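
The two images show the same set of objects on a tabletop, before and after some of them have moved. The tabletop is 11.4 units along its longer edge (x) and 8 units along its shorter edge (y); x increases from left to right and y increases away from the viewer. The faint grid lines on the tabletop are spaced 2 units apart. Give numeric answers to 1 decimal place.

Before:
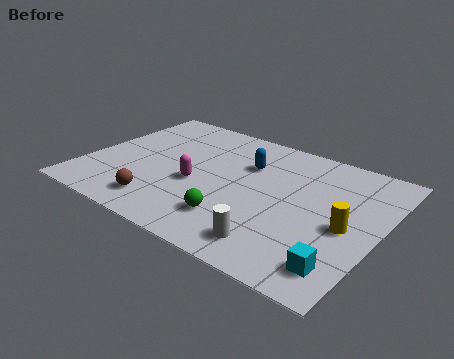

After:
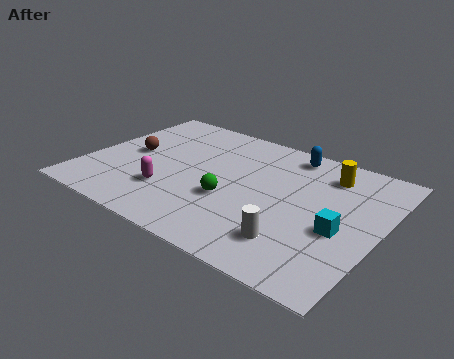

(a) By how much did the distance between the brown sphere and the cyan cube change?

+1.4

Before: roughly 7.0 units apart; after: 8.4. That's 1.4 units further apart.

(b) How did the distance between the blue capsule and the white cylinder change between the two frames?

+0.7

They were about 4.6 units apart before and 5.3 after — 0.7 units further apart.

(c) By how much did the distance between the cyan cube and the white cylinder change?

-0.4

Before: roughly 2.5 units apart; after: 2.1. That's 0.4 units closer together.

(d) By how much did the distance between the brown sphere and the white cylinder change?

+2.8

Before: roughly 4.5 units apart; after: 7.3. That's 2.8 units further apart.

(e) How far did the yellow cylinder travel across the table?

3.0

The yellow cylinder moved from about (10.2, 3.6) to (9.0, 6.4), a distance of √(1.2² + 2.8²) ≈ 3.0.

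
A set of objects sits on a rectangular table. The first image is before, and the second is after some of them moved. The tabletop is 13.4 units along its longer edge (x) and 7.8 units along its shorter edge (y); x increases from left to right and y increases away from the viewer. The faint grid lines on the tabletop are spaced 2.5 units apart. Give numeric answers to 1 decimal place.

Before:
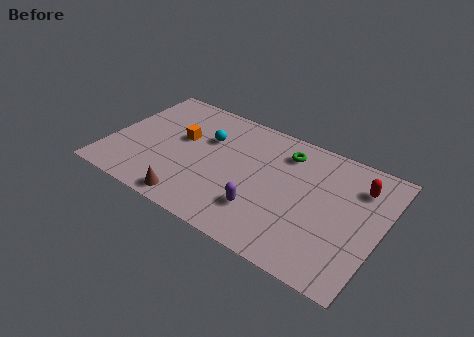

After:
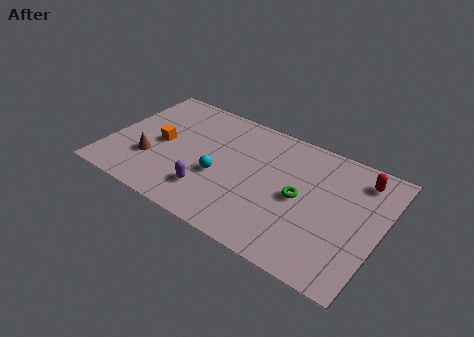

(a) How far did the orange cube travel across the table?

1.2

From (3.4, 4.6) to (2.5, 3.8), the orange cube covered √(0.9² + 0.8²) ≈ 1.2 units.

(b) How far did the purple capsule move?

2.6

From (7.9, 2.1) to (5.3, 1.9), the purple capsule covered √(2.6² + 0.2²) ≈ 2.6 units.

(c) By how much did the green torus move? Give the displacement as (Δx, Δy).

(1.1, -2.4)

The green torus was at about (8.4, 6.2) and moved to about (9.5, 3.8).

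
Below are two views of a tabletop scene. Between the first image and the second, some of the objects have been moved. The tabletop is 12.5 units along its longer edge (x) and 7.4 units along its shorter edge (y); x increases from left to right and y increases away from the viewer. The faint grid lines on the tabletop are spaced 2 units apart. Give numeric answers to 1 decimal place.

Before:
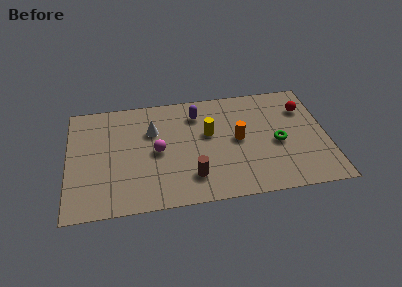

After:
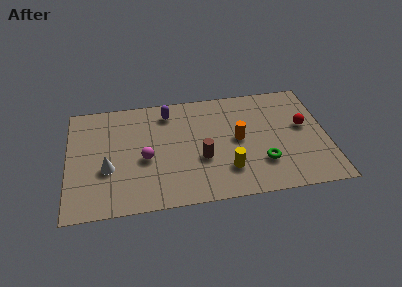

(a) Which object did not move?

the orange cylinder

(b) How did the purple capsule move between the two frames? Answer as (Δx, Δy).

(-1.4, 0.3)

The purple capsule was at about (6.3, 5.8) and moved to about (4.9, 6.1).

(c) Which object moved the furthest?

the white cone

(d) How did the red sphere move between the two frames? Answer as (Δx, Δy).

(-0.1, -1.2)

The red sphere was at about (11.5, 5.4) and moved to about (11.4, 4.2).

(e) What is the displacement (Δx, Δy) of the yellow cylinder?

(0.8, -2.5)

The yellow cylinder was at about (6.8, 4.4) and moved to about (7.6, 1.9).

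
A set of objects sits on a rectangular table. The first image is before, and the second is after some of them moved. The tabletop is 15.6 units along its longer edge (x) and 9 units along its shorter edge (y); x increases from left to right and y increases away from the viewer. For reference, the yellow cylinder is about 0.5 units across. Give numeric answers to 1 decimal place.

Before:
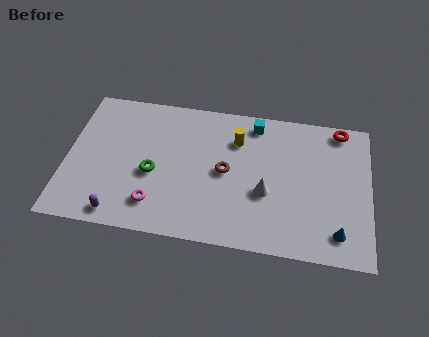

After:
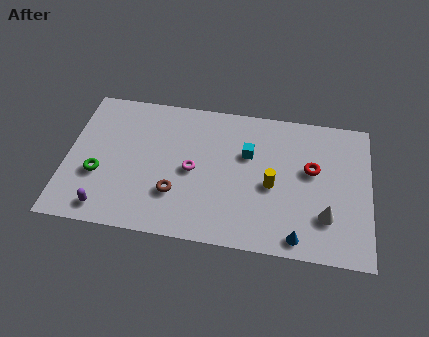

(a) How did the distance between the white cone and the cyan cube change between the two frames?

+0.9

They were about 4.4 units apart before and 5.3 after — 0.9 units further apart.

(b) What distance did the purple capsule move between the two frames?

0.7

From (2.9, 1.0) to (2.2, 1.2), the purple capsule covered √(0.7² + 0.2²) ≈ 0.7 units.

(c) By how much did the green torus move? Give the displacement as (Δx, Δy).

(-2.8, -0.5)

The green torus started near (4.5, 3.8) and ended near (1.7, 3.3).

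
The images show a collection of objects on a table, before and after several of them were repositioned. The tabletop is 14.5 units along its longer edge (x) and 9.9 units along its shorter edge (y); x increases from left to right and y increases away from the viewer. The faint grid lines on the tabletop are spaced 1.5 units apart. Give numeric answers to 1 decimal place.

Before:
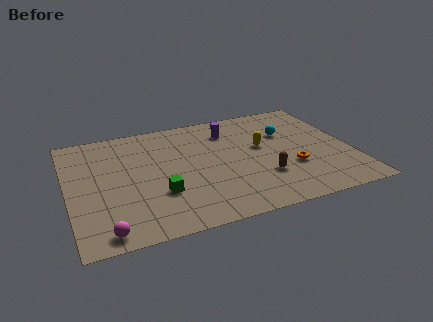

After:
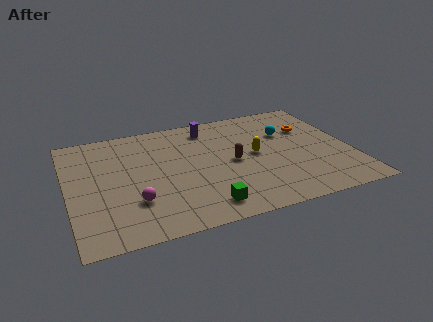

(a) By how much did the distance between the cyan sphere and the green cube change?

-0.7

They were about 7.7 units apart before and 7.0 after — 0.7 units closer together.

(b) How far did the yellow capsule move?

0.7

From (10.0, 5.7) to (9.6, 5.1), the yellow capsule covered √(0.4² + 0.6²) ≈ 0.7 units.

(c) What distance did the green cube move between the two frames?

2.7

The green cube was near (4.5, 3.2) before and (6.6, 1.5) after, so it travelled √(2.1² + 1.7²) ≈ 2.7 units.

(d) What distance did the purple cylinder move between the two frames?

1.2

From (8.5, 7.7) to (7.5, 8.3), the purple cylinder covered √(1.0² + 0.6²) ≈ 1.2 units.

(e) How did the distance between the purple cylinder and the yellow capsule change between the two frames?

+1.3

Before: roughly 2.5 units apart; after: 3.8. That's 1.3 units further apart.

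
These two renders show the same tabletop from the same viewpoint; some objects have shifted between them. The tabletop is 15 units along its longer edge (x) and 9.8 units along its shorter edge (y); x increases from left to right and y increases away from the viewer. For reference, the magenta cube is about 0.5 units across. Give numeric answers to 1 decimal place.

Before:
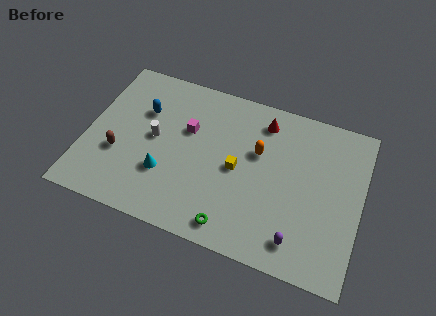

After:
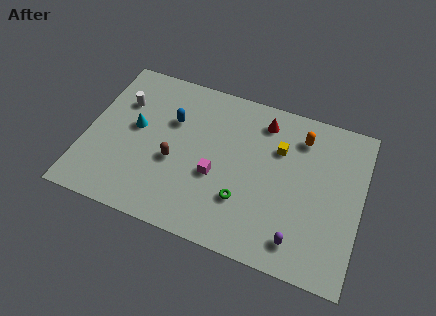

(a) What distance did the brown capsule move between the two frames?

3.0

The brown capsule moved from about (1.9, 3.5) to (4.9, 4.0), a distance of √(3.0² + 0.5²) ≈ 3.0.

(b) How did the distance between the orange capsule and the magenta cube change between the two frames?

+1.9

The distance was about 3.9 in the first image and 5.8 in the second, so they moved 1.9 units further apart.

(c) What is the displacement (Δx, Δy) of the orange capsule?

(2.2, 1.7)

The orange capsule started near (9.3, 6.1) and ended near (11.5, 7.8).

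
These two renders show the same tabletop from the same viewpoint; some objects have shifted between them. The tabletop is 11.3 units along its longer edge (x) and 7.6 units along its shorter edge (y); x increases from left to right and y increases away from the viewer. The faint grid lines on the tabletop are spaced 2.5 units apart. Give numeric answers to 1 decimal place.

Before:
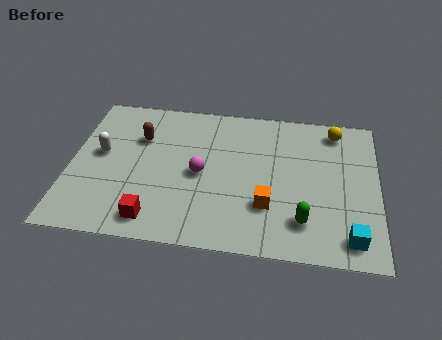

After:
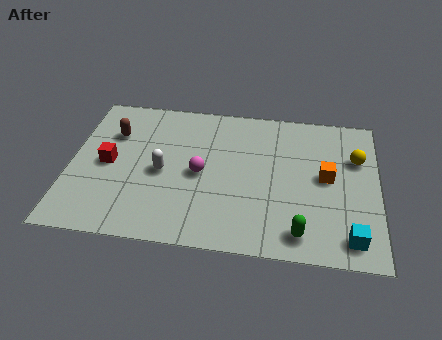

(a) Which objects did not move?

the cyan cube and the magenta sphere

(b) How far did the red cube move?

3.2

The red cube was near (3.2, 1.1) before and (1.4, 3.7) after, so it travelled √(1.8² + 2.6²) ≈ 3.2 units.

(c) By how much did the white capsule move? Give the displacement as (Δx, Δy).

(2.3, -0.7)

The white capsule started near (1.1, 4.2) and ended near (3.4, 3.5).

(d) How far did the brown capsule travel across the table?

1.0

The brown capsule moved from about (2.5, 5.2) to (1.5, 5.3), a distance of √(1.0² + 0.1²) ≈ 1.0.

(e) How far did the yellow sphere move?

1.6

The yellow sphere was near (9.7, 6.5) before and (10.5, 5.1) after, so it travelled √(0.8² + 1.4²) ≈ 1.6 units.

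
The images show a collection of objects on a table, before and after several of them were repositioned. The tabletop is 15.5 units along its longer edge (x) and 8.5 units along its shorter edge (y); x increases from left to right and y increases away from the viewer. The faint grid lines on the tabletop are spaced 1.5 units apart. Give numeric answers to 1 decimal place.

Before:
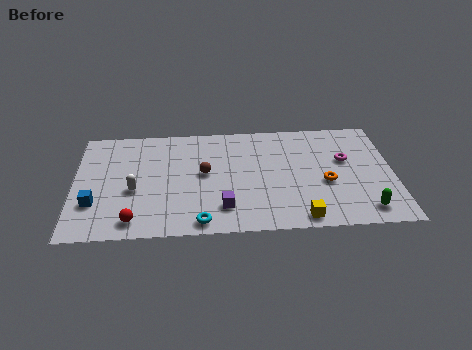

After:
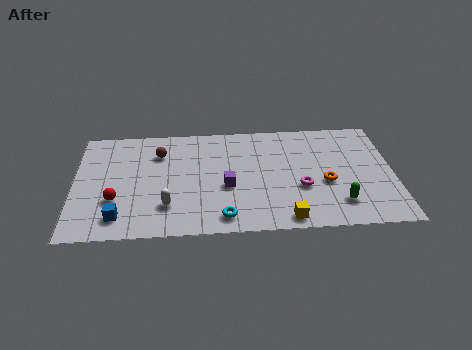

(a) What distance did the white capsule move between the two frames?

2.1

The white capsule was near (2.9, 3.5) before and (4.5, 2.2) after, so it travelled √(1.6² + 1.3²) ≈ 2.1 units.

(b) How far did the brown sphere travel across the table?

2.8

The brown sphere was near (6.3, 4.6) before and (4.1, 6.3) after, so it travelled √(2.2² + 1.7²) ≈ 2.8 units.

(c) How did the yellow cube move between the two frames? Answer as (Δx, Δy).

(-0.7, 0.0)

From the two frames, the yellow cube sits at roughly (10.9, 0.9) before and (10.2, 0.9) after.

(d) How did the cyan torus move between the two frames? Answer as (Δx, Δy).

(1.1, 0.3)

The cyan torus was at about (6.1, 0.9) and moved to about (7.2, 1.2).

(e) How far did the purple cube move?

1.6

The purple cube was near (7.2, 1.9) before and (7.4, 3.5) after, so it travelled √(0.2² + 1.6²) ≈ 1.6 units.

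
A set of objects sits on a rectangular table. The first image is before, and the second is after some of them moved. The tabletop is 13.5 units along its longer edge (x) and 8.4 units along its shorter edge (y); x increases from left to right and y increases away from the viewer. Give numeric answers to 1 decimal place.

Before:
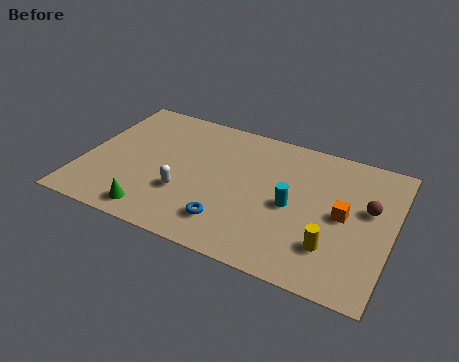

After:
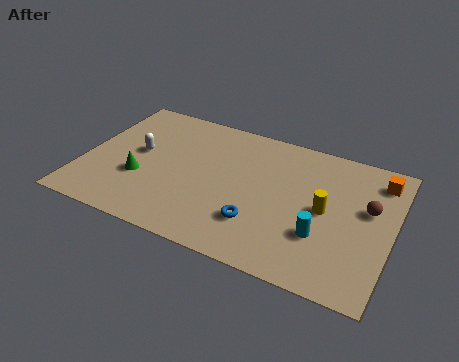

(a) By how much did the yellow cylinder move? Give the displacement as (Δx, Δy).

(-0.5, 2.0)

From the two frames, the yellow cylinder sits at roughly (11.1, 2.2) before and (10.6, 4.2) after.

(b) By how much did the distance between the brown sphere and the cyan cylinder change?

-0.5

Before: roughly 3.4 units apart; after: 2.9. That's 0.5 units closer together.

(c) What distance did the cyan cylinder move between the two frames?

1.8

From (9.2, 3.9) to (10.6, 2.7), the cyan cylinder covered √(1.4² + 1.2²) ≈ 1.8 units.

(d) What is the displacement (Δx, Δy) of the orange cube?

(1.3, 2.7)

The orange cube started near (11.4, 4.2) and ended near (12.7, 6.9).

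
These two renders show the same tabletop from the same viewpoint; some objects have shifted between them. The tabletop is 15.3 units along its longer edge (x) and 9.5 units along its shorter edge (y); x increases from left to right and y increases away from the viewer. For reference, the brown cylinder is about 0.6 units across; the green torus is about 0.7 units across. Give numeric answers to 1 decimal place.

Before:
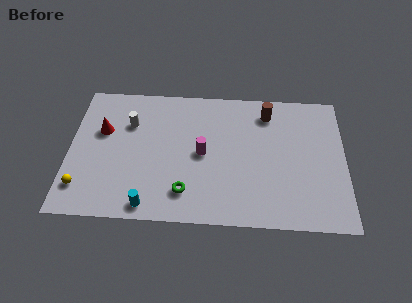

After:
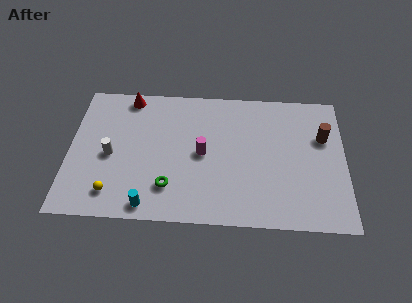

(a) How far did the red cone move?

2.9

The red cone was near (1.8, 6.0) before and (3.2, 8.5) after, so it travelled √(1.4² + 2.5²) ≈ 2.9 units.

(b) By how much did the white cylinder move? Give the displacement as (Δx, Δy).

(-1.0, -2.3)

The white cylinder was at about (3.3, 6.6) and moved to about (2.3, 4.3).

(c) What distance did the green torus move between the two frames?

0.9

The green torus moved from about (6.5, 2.0) to (5.6, 2.3), a distance of √(0.9² + 0.3²) ≈ 0.9.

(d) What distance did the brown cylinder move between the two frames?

3.5

From (11.0, 7.8) to (14.1, 6.2), the brown cylinder covered √(3.1² + 1.6²) ≈ 3.5 units.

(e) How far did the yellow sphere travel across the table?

1.7

The yellow sphere moved from about (0.8, 2.0) to (2.5, 1.7), a distance of √(1.7² + 0.3²) ≈ 1.7.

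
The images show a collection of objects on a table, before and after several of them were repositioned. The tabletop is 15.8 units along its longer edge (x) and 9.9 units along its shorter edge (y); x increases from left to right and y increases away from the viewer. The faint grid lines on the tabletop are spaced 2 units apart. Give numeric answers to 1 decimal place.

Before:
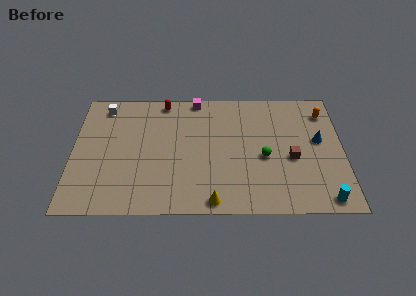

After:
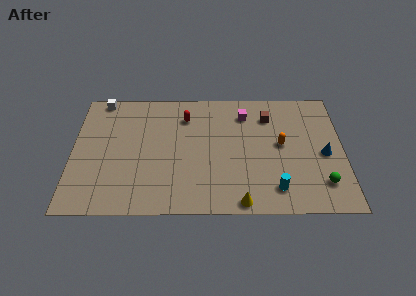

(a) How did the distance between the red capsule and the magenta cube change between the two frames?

+1.6

The distance was about 1.9 in the first image and 3.5 in the second, so they moved 1.6 units further apart.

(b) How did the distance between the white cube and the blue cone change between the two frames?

+1.0

They were about 12.9 units apart before and 13.9 after — 1.0 units further apart.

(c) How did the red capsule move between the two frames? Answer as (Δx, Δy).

(1.3, -1.3)

The red capsule started near (5.3, 8.9) and ended near (6.6, 7.6).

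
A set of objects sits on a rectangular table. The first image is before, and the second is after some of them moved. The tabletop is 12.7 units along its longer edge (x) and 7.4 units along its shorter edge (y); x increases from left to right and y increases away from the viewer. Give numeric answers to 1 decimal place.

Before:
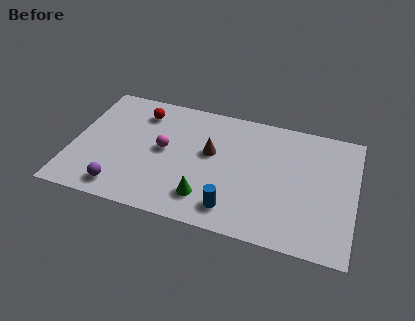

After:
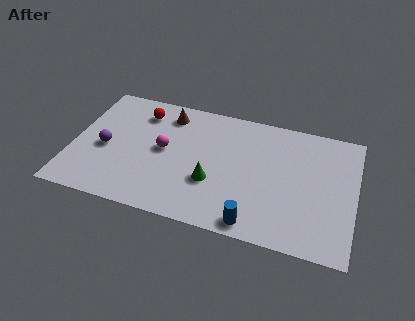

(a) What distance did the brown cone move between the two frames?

2.8

From (6.2, 4.3) to (4.1, 6.1), the brown cone covered √(2.1² + 1.8²) ≈ 2.8 units.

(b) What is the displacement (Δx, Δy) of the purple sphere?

(-0.9, 2.2)

The purple sphere was at about (2.4, 1.1) and moved to about (1.5, 3.3).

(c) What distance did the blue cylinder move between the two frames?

1.1

From (7.4, 1.3) to (8.4, 0.8), the blue cylinder covered √(1.0² + 0.5²) ≈ 1.1 units.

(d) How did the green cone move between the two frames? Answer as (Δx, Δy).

(0.2, 1.0)

The green cone was at about (6.2, 1.6) and moved to about (6.4, 2.6).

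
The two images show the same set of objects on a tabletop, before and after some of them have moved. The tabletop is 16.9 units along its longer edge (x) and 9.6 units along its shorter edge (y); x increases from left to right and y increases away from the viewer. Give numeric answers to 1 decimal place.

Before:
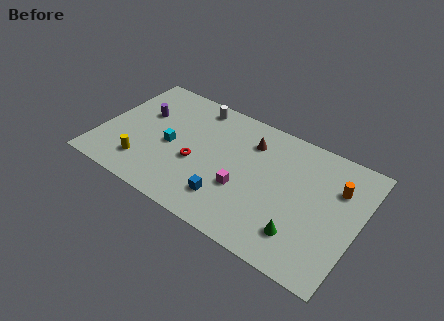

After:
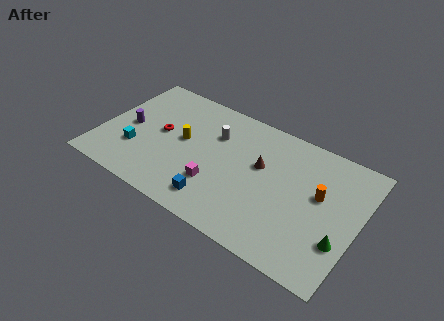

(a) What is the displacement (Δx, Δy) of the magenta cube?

(-1.7, -0.6)

The magenta cube was at about (9.6, 3.5) and moved to about (7.9, 2.9).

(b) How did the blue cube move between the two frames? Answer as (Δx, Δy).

(-0.7, -0.5)

The blue cube started near (8.8, 2.2) and ended near (8.1, 1.7).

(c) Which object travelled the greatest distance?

the yellow cylinder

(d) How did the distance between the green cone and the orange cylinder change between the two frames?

-1.7

The distance was about 4.8 in the first image and 3.1 in the second, so they moved 1.7 units closer together.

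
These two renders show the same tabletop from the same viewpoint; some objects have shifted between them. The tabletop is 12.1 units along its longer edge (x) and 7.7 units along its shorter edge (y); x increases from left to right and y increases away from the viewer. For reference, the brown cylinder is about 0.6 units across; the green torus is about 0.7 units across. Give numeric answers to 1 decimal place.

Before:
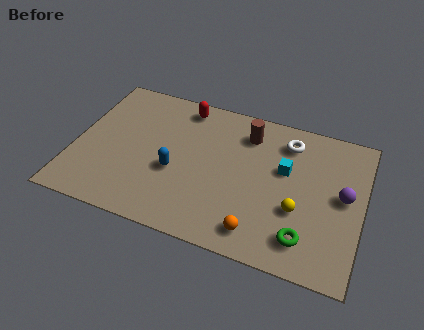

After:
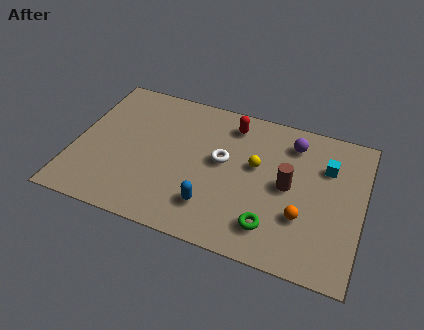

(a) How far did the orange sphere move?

2.1

From (8.0, 1.2) to (9.7, 2.5), the orange sphere covered √(1.7² + 1.3²) ≈ 2.1 units.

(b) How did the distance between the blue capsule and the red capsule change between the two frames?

+1.0

The distance was about 3.6 in the first image and 4.6 in the second, so they moved 1.0 units further apart.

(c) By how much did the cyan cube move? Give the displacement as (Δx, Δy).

(1.7, 0.7)

From the two frames, the cyan cube sits at roughly (8.8, 4.7) before and (10.5, 5.4) after.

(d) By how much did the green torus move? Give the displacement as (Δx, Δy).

(-1.4, 0.1)

From the two frames, the green torus sits at roughly (9.9, 1.5) before and (8.5, 1.6) after.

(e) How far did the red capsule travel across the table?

2.1

From (4.3, 6.7) to (6.4, 6.4), the red capsule covered √(2.1² + 0.3²) ≈ 2.1 units.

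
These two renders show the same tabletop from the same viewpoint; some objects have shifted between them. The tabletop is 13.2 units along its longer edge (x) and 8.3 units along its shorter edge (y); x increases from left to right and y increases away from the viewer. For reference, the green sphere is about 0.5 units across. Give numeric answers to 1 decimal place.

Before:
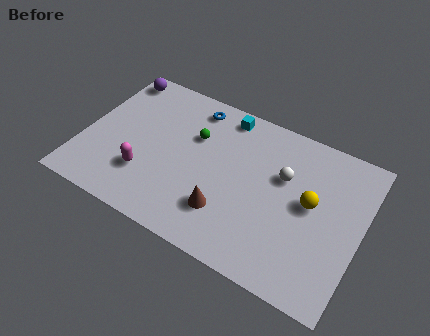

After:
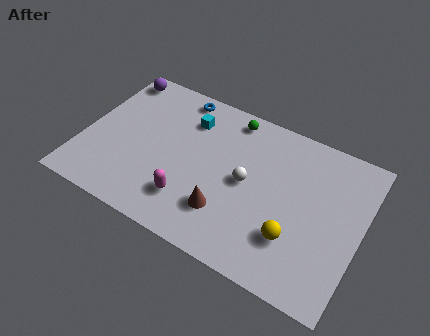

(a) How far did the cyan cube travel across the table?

1.9

The cyan cube moved from about (6.3, 7.3) to (4.7, 6.3), a distance of √(1.6² + 1.0²) ≈ 1.9.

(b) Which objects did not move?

the purple sphere and the brown cone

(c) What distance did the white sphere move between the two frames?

1.9

The white sphere moved from about (9.4, 5.3) to (7.8, 4.2), a distance of √(1.6² + 1.1²) ≈ 1.9.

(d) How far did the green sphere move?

2.3

The green sphere moved from about (5.1, 5.5) to (6.6, 7.3), a distance of √(1.5² + 1.8²) ≈ 2.3.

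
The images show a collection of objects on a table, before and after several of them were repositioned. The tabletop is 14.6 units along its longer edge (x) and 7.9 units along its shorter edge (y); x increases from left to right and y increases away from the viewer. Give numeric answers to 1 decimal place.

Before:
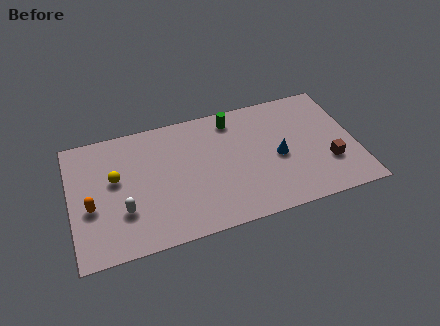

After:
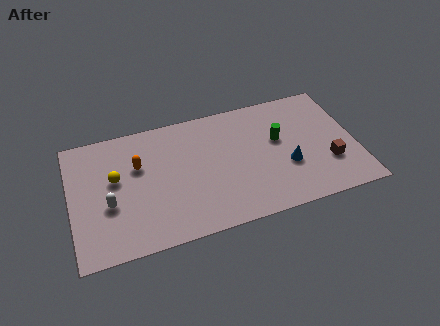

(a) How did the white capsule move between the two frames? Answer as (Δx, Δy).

(-0.7, 0.6)

The white capsule was at about (2.6, 2.5) and moved to about (1.9, 3.1).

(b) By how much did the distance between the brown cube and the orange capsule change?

-2.2

They were about 12.1 units apart before and 9.9 after — 2.2 units closer together.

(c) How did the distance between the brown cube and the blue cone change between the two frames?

-0.6

The distance was about 2.7 in the first image and 2.1 in the second, so they moved 0.6 units closer together.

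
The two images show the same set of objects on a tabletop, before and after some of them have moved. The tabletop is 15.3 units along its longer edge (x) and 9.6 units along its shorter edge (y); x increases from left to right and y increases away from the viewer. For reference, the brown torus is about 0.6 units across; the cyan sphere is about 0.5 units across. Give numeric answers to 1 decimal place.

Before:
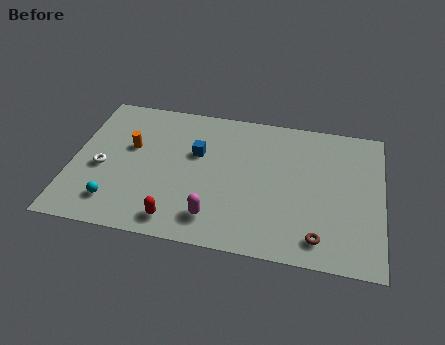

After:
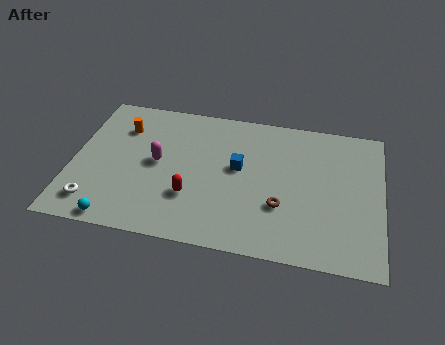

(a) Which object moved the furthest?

the magenta capsule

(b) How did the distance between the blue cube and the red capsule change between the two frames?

-1.5

Before: roughly 4.8 units apart; after: 3.3. That's 1.5 units closer together.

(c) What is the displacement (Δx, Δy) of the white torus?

(-0.2, -2.4)

From the two frames, the white torus sits at roughly (1.5, 4.1) before and (1.3, 1.7) after.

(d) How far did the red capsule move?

1.8

The red capsule moved from about (5.4, 1.3) to (6.0, 3.0), a distance of √(0.6² + 1.7²) ≈ 1.8.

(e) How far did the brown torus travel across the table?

2.5

The brown torus was near (12.3, 1.5) before and (10.4, 3.2) after, so it travelled √(1.9² + 1.7²) ≈ 2.5 units.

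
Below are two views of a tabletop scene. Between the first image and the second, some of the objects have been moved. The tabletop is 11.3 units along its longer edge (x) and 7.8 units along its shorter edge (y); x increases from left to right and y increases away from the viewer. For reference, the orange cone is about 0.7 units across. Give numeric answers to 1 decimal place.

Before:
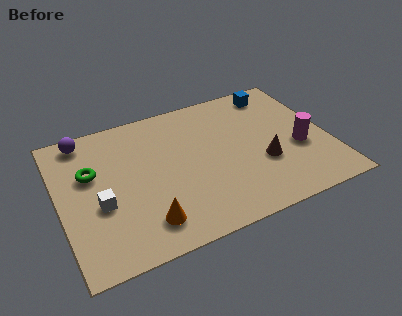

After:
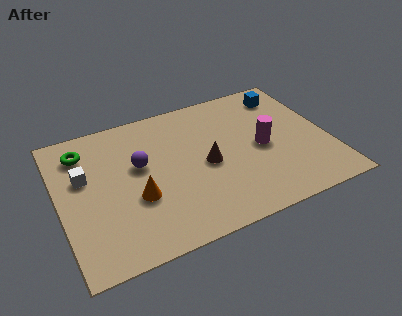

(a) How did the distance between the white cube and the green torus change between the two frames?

-0.4

The distance was about 1.8 in the first image and 1.4 in the second, so they moved 0.4 units closer together.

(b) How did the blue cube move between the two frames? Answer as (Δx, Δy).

(0.4, -0.3)

From the two frames, the blue cube sits at roughly (9.5, 6.7) before and (9.9, 6.4) after.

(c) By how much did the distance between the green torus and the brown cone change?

-1.8

The distance was about 7.3 in the first image and 5.5 in the second, so they moved 1.8 units closer together.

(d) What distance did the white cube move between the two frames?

1.8

The white cube moved from about (1.6, 3.1) to (1.1, 4.8), a distance of √(0.5² + 1.7²) ≈ 1.8.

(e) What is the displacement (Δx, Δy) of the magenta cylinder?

(-1.5, 0.6)

From the two frames, the magenta cylinder sits at roughly (10.0, 3.1) before and (8.5, 3.7) after.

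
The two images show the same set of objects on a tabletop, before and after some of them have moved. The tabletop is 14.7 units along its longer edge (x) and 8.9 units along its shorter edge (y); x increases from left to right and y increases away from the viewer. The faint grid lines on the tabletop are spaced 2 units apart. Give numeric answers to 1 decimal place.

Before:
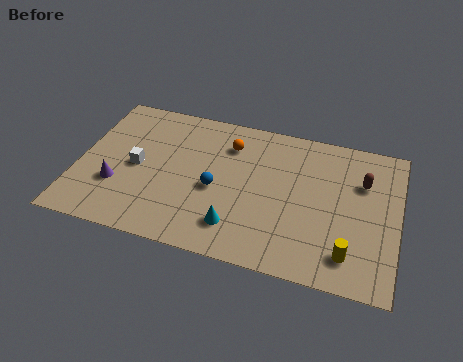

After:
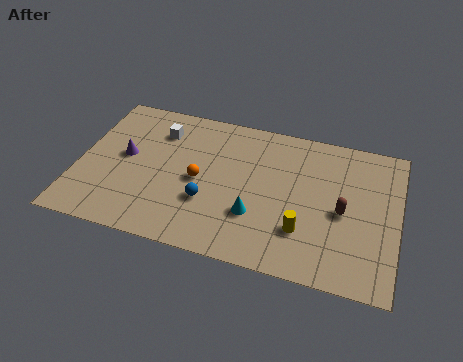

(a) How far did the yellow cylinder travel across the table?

2.2

The yellow cylinder was near (12.6, 1.7) before and (10.5, 2.5) after, so it travelled √(2.1² + 0.8²) ≈ 2.2 units.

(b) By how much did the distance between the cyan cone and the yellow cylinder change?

-2.9

They were about 5.1 units apart before and 2.2 after — 2.9 units closer together.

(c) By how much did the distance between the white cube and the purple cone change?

+0.8

Before: roughly 1.6 units apart; after: 2.4. That's 0.8 units further apart.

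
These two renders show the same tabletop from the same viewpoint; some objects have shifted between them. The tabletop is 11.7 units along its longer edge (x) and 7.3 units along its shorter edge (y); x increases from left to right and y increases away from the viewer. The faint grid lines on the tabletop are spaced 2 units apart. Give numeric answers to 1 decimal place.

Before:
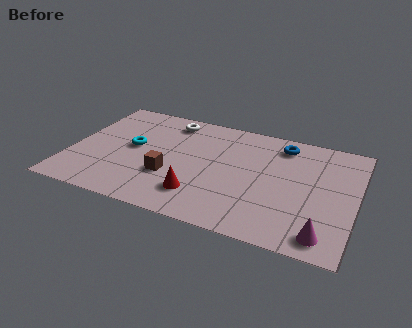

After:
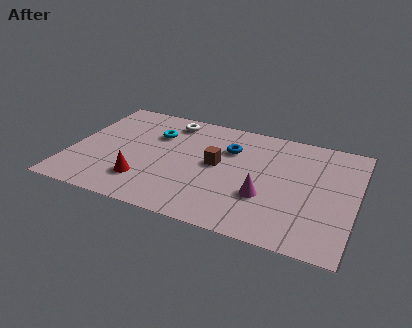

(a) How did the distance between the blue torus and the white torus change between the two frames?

-1.9

They were about 4.7 units apart before and 2.8 after — 1.9 units closer together.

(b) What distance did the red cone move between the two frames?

2.3

The red cone was near (5.5, 1.7) before and (3.2, 1.8) after, so it travelled √(2.3² + 0.1²) ≈ 2.3 units.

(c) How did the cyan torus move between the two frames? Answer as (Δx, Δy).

(0.8, 1.2)

The cyan torus was at about (2.5, 3.9) and moved to about (3.3, 5.1).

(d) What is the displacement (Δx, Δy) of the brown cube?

(1.8, 1.4)

From the two frames, the brown cube sits at roughly (4.2, 2.5) before and (6.0, 3.9) after.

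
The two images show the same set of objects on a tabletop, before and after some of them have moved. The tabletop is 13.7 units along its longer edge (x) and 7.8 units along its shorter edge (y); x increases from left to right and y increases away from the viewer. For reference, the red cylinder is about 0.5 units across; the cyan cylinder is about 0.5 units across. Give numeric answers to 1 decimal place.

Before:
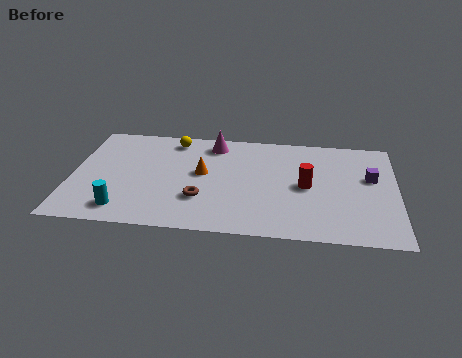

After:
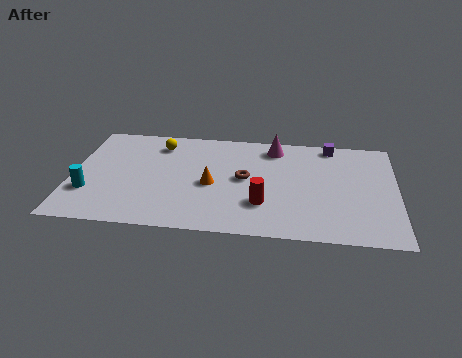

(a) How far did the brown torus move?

2.5

The brown torus moved from about (5.5, 2.4) to (7.3, 4.1), a distance of √(1.8² + 1.7²) ≈ 2.5.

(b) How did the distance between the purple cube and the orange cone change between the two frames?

-1.0

They were about 7.1 units apart before and 6.1 after — 1.0 units closer together.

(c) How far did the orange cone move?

0.9

The orange cone moved from about (5.5, 4.3) to (5.9, 3.5), a distance of √(0.4² + 0.8²) ≈ 0.9.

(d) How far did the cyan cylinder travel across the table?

1.9

The cyan cylinder was near (2.3, 1.3) before and (0.8, 2.4) after, so it travelled √(1.5² + 1.1²) ≈ 1.9 units.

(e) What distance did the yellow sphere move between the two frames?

0.7

The yellow sphere was near (4.2, 6.7) before and (3.6, 6.3) after, so it travelled √(0.6² + 0.4²) ≈ 0.7 units.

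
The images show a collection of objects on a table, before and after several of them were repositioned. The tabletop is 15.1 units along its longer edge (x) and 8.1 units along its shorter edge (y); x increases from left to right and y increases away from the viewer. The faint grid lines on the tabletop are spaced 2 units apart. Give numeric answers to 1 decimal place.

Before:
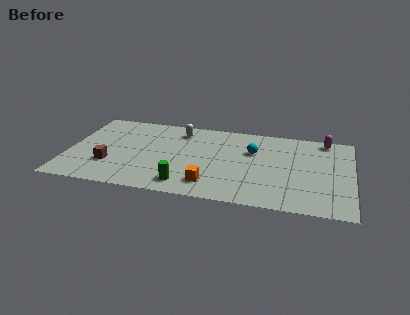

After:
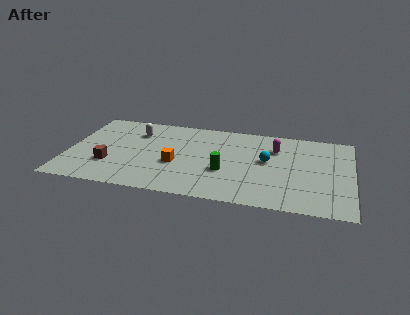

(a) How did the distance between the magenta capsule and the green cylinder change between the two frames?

-5.5

They were about 9.3 units apart before and 3.8 after — 5.5 units closer together.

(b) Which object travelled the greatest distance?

the magenta capsule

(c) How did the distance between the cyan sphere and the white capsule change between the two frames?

+3.1

The distance was about 4.2 in the first image and 7.3 in the second, so they moved 3.1 units further apart.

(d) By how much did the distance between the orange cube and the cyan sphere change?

+0.7

They were about 4.3 units apart before and 5.0 after — 0.7 units further apart.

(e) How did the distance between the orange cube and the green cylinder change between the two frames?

+1.3

The distance was about 1.3 in the first image and 2.6 in the second, so they moved 1.3 units further apart.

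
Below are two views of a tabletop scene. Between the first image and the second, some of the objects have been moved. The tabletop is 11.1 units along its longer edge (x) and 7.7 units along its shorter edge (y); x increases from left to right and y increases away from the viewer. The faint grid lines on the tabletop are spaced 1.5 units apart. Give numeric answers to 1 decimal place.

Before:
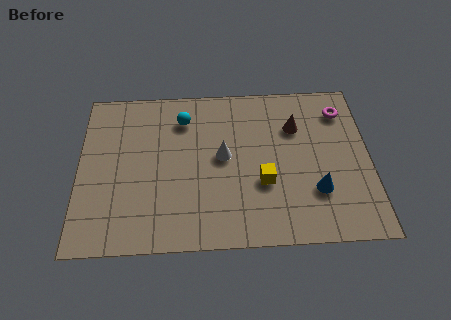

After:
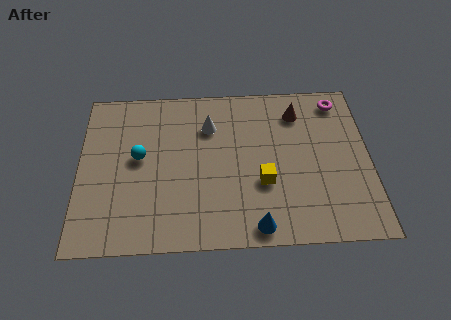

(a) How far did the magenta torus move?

0.5

From (10.1, 6.1) to (10.0, 6.6), the magenta torus covered √(0.1² + 0.5²) ≈ 0.5 units.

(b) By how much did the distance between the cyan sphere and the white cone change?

+0.6

Before: roughly 2.4 units apart; after: 3.0. That's 0.6 units further apart.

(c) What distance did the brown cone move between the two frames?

0.7

The brown cone moved from about (8.3, 5.4) to (8.4, 6.1), a distance of √(0.1² + 0.7²) ≈ 0.7.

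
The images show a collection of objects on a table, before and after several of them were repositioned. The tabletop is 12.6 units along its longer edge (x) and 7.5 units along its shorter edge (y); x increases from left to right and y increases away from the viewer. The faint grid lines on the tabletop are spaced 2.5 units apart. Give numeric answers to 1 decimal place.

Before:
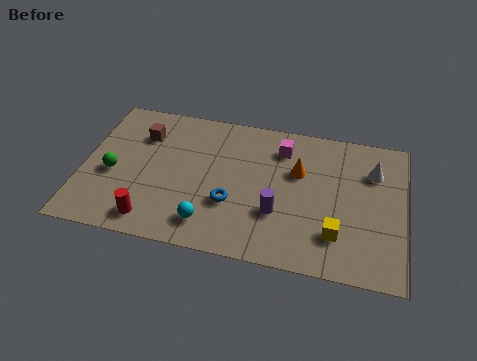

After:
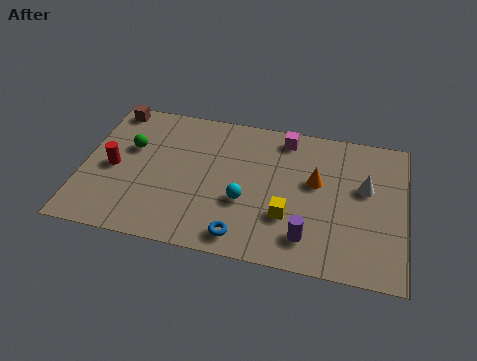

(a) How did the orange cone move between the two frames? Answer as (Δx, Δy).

(0.7, -0.4)

The orange cone started near (8.4, 4.8) and ended near (9.1, 4.4).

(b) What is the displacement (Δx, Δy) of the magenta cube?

(0.1, 0.6)

The magenta cube started near (7.7, 5.9) and ended near (7.8, 6.5).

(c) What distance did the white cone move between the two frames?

0.9

The white cone was near (11.3, 5.4) before and (11.0, 4.5) after, so it travelled √(0.3² + 0.9²) ≈ 0.9 units.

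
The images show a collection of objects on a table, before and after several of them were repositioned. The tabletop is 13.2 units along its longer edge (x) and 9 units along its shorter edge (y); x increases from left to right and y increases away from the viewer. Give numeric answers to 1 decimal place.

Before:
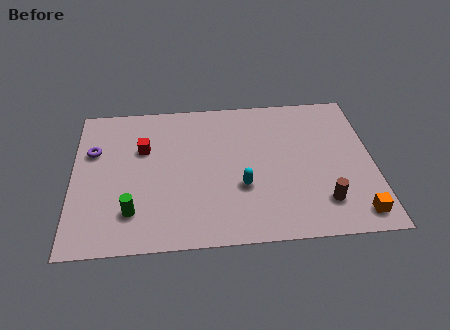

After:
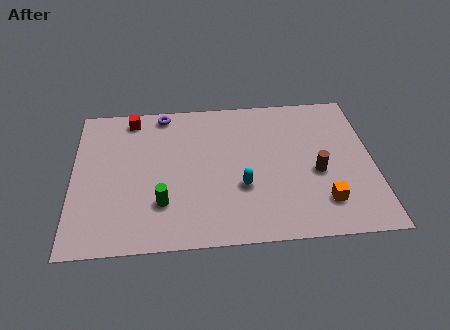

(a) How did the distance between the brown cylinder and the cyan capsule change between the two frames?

-0.3

Before: roughly 3.7 units apart; after: 3.4. That's 0.3 units closer together.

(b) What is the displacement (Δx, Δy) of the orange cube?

(-1.4, 0.8)

The orange cube started near (12.3, 1.2) and ended near (10.9, 2.0).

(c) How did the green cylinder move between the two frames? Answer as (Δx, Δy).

(1.3, 0.4)

From the two frames, the green cylinder sits at roughly (2.6, 2.1) before and (3.9, 2.5) after.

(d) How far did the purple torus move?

3.8

The purple torus was near (0.9, 5.9) before and (4.0, 8.1) after, so it travelled √(3.1² + 2.2²) ≈ 3.8 units.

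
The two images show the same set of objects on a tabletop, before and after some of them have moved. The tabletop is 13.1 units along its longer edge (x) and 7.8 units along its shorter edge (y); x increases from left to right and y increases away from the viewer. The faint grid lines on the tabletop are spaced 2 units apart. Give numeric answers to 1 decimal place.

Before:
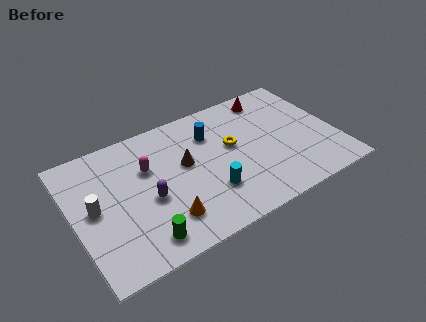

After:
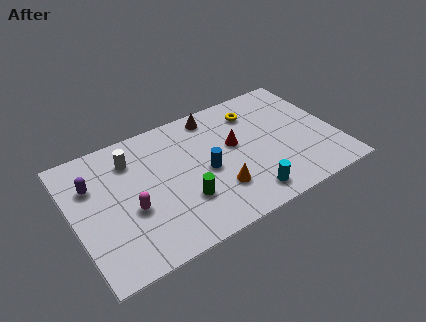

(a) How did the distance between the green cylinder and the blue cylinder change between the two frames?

-4.3

Before: roughly 6.1 units apart; after: 1.8. That's 4.3 units closer together.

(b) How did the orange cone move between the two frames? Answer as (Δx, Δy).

(2.7, 0.4)

From the two frames, the orange cone sits at roughly (4.2, 1.8) before and (6.9, 2.2) after.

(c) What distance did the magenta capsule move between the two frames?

2.3

The magenta capsule moved from about (3.8, 5.1) to (2.7, 3.1), a distance of √(1.1² + 2.0²) ≈ 2.3.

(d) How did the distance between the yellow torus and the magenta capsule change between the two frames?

+3.1

They were about 4.2 units apart before and 7.3 after — 3.1 units further apart.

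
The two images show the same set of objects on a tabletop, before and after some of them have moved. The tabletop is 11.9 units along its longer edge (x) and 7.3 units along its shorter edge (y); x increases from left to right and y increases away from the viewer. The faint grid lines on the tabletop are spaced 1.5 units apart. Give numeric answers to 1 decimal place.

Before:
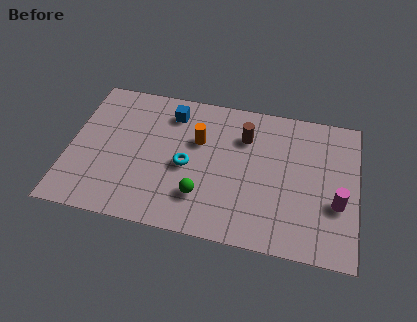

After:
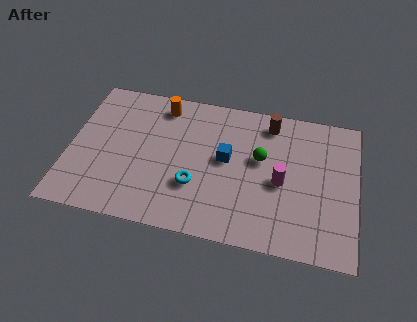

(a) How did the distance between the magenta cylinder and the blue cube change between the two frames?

-5.3

Before: roughly 7.7 units apart; after: 2.4. That's 5.3 units closer together.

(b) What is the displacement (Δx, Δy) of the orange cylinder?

(-1.6, 1.5)

The orange cylinder was at about (5.3, 4.7) and moved to about (3.7, 6.2).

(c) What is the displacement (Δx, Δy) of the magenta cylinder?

(-2.3, 0.6)

The magenta cylinder was at about (11.1, 2.7) and moved to about (8.8, 3.3).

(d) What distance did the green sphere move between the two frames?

3.3

The green sphere was near (5.6, 1.9) before and (7.9, 4.3) after, so it travelled √(2.3² + 2.4²) ≈ 3.3 units.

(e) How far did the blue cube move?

3.1

The blue cube was near (4.1, 5.9) before and (6.5, 4.0) after, so it travelled √(2.4² + 1.9²) ≈ 3.1 units.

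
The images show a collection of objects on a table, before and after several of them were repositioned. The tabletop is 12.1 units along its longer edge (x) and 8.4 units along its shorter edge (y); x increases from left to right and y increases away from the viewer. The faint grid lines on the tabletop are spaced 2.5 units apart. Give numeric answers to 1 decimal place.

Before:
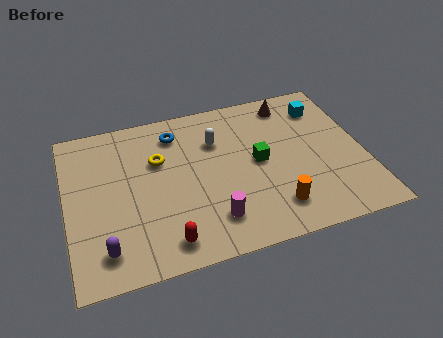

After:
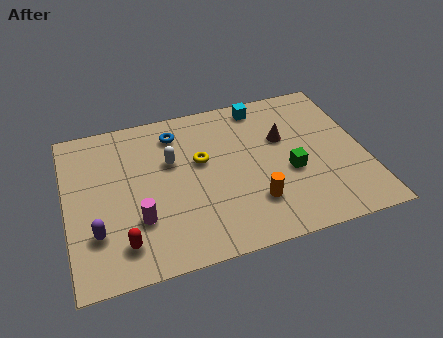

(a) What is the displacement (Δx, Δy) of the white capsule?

(-1.9, -0.6)

From the two frames, the white capsule sits at roughly (6.2, 5.9) before and (4.3, 5.3) after.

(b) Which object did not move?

the blue torus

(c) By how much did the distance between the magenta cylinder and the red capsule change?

-0.8

Before: roughly 2.0 units apart; after: 1.2. That's 0.8 units closer together.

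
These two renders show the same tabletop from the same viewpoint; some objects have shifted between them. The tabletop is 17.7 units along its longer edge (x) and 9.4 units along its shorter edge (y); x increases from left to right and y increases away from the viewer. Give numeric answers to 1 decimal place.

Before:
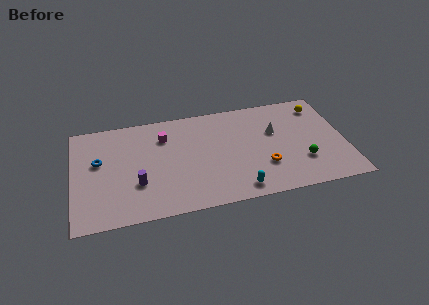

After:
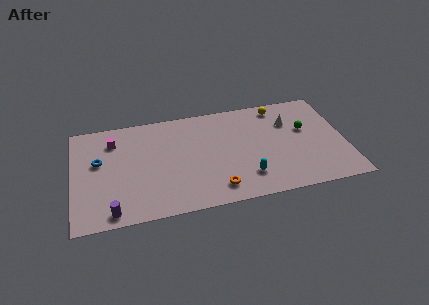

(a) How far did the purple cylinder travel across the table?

2.7

The purple cylinder was near (4.1, 3.1) before and (2.4, 1.0) after, so it travelled √(1.7² + 2.1²) ≈ 2.7 units.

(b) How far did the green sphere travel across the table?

2.9

The green sphere was near (14.8, 2.8) before and (15.2, 5.7) after, so it travelled √(0.4² + 2.9²) ≈ 2.9 units.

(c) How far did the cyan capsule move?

1.2

From (10.5, 1.2) to (11.1, 2.2), the cyan capsule covered √(0.6² + 1.0²) ≈ 1.2 units.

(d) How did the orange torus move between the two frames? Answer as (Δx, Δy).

(-3.2, -1.3)

From the two frames, the orange torus sits at roughly (12.3, 2.9) before and (9.1, 1.6) after.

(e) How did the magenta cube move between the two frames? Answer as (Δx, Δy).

(-3.3, 0.3)

The magenta cube was at about (6.0, 7.0) and moved to about (2.7, 7.3).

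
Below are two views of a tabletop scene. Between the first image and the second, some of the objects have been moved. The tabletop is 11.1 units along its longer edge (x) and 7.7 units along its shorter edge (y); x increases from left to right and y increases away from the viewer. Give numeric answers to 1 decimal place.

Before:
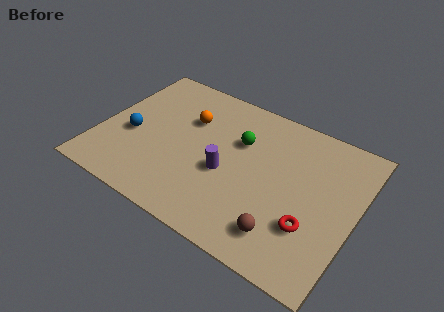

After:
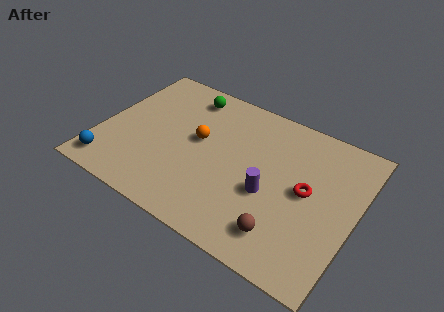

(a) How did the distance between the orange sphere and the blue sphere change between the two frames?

+1.7

The distance was about 3.0 in the first image and 4.7 in the second, so they moved 1.7 units further apart.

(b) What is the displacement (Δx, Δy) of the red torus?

(-0.4, 1.6)

The red torus started near (9.4, 2.4) and ended near (9.0, 4.0).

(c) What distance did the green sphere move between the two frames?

3.0

The green sphere was near (5.9, 5.1) before and (3.3, 6.5) after, so it travelled √(2.6² + 1.4²) ≈ 3.0 units.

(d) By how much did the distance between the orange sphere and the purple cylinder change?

+0.7

The distance was about 2.8 in the first image and 3.5 in the second, so they moved 0.7 units further apart.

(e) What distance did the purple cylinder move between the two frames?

1.9

The purple cylinder was near (5.6, 3.2) before and (7.5, 3.1) after, so it travelled √(1.9² + 0.1²) ≈ 1.9 units.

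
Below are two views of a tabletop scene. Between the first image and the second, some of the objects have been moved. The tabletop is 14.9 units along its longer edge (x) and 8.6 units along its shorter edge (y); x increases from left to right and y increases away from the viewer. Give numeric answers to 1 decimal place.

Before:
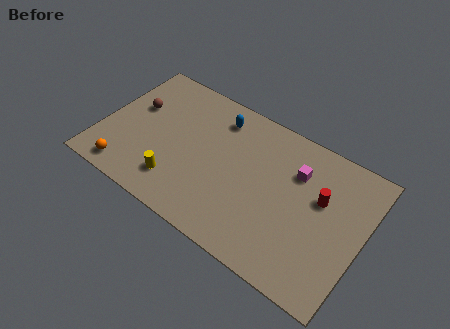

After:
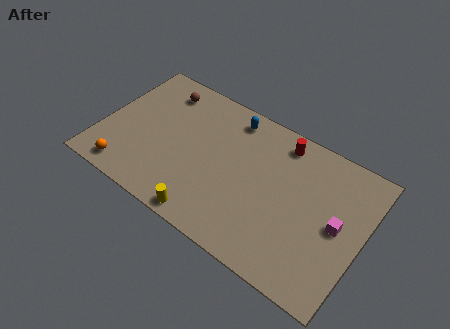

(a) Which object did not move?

the orange sphere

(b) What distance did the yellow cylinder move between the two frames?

2.3

The yellow cylinder was near (4.7, 1.9) before and (6.7, 0.8) after, so it travelled √(2.0² + 1.1²) ≈ 2.3 units.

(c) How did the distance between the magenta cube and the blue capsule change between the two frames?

+2.5

They were about 4.8 units apart before and 7.3 after — 2.5 units further apart.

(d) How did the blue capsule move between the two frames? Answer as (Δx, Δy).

(0.7, 0.4)

The blue capsule was at about (6.2, 7.0) and moved to about (6.9, 7.4).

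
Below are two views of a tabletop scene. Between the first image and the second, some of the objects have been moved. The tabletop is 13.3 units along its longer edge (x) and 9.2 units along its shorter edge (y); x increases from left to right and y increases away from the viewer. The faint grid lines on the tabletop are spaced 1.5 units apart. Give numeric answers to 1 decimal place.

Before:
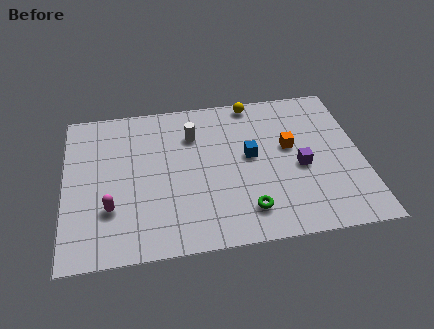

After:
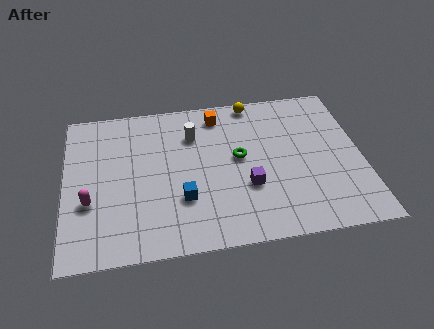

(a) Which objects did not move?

the white cylinder and the yellow sphere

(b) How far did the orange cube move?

4.0

The orange cube moved from about (10.1, 5.3) to (7.0, 7.8), a distance of √(3.1² + 2.5²) ≈ 4.0.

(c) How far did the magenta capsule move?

1.0

From (2.0, 2.8) to (1.1, 3.3), the magenta capsule covered √(0.9² + 0.5²) ≈ 1.0 units.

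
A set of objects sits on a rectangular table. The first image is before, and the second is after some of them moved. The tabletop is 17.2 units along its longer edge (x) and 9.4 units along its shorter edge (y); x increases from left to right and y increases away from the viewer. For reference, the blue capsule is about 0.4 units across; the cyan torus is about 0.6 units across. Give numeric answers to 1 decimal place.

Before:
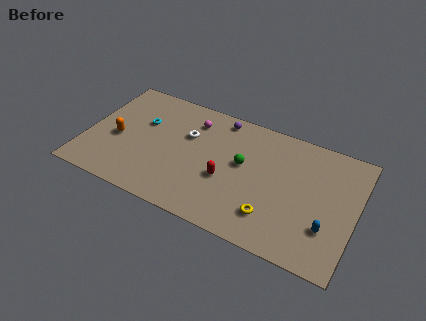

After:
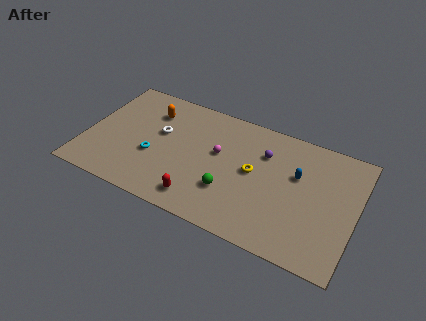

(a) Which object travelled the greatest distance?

the blue capsule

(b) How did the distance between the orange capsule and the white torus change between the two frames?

-3.0

Before: roughly 4.7 units apart; after: 1.7. That's 3.0 units closer together.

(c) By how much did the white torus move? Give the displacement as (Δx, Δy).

(-1.7, -0.5)

From the two frames, the white torus sits at roughly (6.3, 6.1) before and (4.6, 5.6) after.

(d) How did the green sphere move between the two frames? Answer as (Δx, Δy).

(-0.6, -2.4)

The green sphere was at about (10.0, 5.3) and moved to about (9.4, 2.9).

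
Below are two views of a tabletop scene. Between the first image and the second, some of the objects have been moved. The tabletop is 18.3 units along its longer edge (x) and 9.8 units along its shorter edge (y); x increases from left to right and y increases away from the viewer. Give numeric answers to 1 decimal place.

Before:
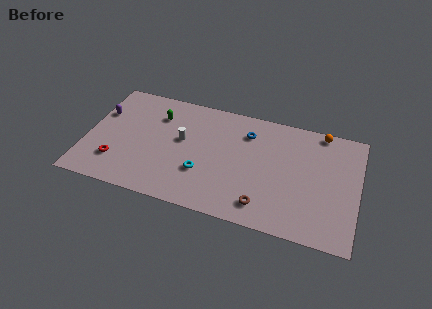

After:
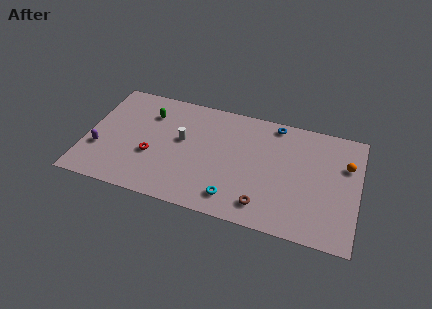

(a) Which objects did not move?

the white cylinder and the brown torus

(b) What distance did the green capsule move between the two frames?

0.6

From (4.6, 7.3) to (4.0, 7.3), the green capsule covered √(0.6² + 0.0²) ≈ 0.6 units.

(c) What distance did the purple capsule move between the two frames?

3.2

From (0.8, 6.5) to (1.0, 3.3), the purple capsule covered √(0.2² + 3.2²) ≈ 3.2 units.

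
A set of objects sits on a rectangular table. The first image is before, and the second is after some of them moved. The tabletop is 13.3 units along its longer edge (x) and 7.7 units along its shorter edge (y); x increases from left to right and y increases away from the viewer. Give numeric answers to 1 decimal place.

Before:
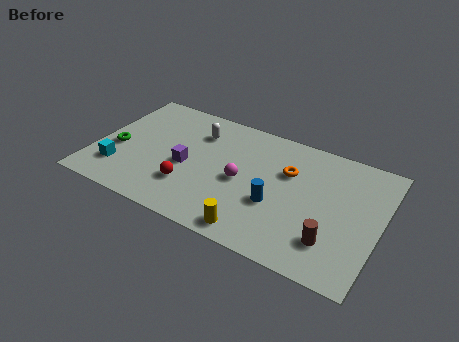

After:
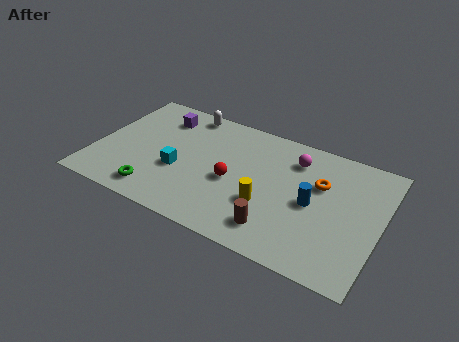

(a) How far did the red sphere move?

2.2

From (4.6, 2.2) to (6.5, 3.4), the red sphere covered √(1.9² + 1.2²) ≈ 2.2 units.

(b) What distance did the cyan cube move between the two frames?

2.9

From (1.3, 1.9) to (4.0, 3.0), the cyan cube covered √(2.7² + 1.1²) ≈ 2.9 units.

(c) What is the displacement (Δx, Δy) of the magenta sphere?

(2.2, 2.4)

From the two frames, the magenta sphere sits at roughly (6.9, 3.6) before and (9.1, 6.0) after.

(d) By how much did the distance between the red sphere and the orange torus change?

-1.0

Before: roughly 5.2 units apart; after: 4.2. That's 1.0 units closer together.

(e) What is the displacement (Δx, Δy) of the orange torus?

(1.5, -0.1)

The orange torus started near (8.9, 5.1) and ended near (10.4, 5.0).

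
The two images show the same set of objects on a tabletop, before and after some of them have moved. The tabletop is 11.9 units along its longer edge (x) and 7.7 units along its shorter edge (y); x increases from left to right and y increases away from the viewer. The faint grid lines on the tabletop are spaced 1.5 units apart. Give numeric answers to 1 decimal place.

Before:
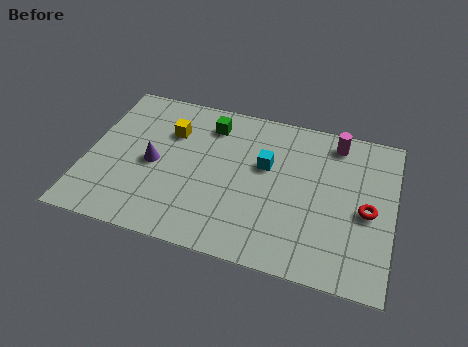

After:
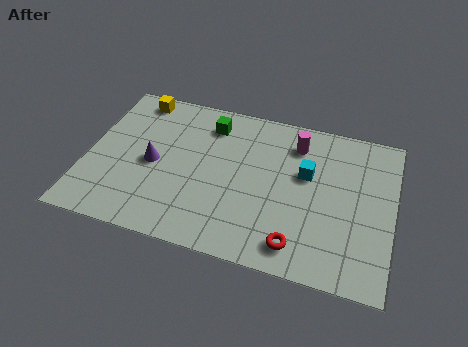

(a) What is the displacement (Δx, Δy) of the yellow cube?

(-1.5, 1.4)

The yellow cube was at about (3.1, 5.4) and moved to about (1.6, 6.8).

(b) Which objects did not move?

the purple cone and the green cube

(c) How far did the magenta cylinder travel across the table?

1.6

The magenta cylinder moved from about (9.5, 6.6) to (8.0, 6.1), a distance of √(1.5² + 0.5²) ≈ 1.6.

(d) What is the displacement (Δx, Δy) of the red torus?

(-2.5, -2.3)

From the two frames, the red torus sits at roughly (10.9, 3.5) before and (8.4, 1.2) after.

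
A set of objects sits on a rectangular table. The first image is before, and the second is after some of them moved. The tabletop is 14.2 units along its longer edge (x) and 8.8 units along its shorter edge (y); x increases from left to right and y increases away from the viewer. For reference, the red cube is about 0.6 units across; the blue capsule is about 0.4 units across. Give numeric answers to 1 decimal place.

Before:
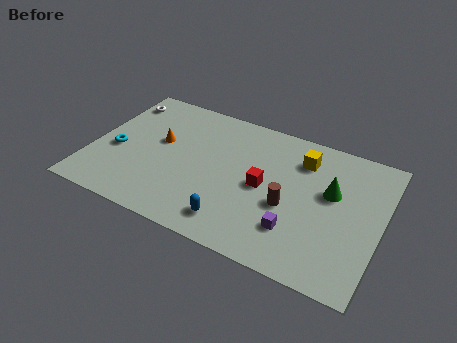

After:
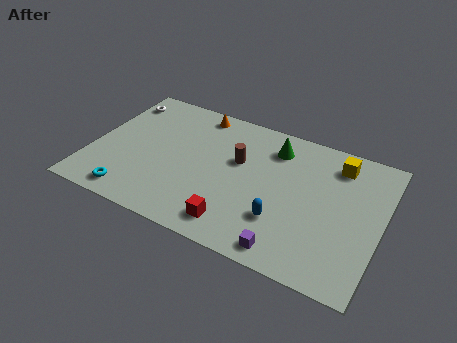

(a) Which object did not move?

the white torus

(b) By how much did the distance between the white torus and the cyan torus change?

+2.8

The distance was about 3.5 in the first image and 6.3 in the second, so they moved 2.8 units further apart.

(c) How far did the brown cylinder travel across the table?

3.2

From (9.8, 3.6) to (7.1, 5.4), the brown cylinder covered √(2.7² + 1.8²) ≈ 3.2 units.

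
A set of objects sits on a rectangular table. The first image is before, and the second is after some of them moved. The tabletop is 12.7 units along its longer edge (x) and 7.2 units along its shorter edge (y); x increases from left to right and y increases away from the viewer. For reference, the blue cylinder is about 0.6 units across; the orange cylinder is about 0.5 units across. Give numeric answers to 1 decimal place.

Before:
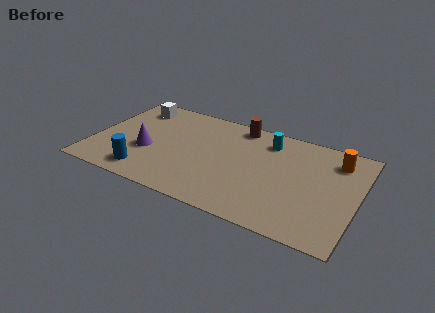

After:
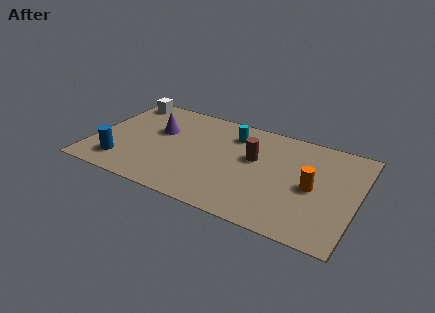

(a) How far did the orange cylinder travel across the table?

2.5

The orange cylinder was near (11.5, 5.7) before and (10.6, 3.4) after, so it travelled √(0.9² + 2.3²) ≈ 2.5 units.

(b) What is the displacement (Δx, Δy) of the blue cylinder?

(-1.2, 0.3)

From the two frames, the blue cylinder sits at roughly (2.8, 1.2) before and (1.6, 1.5) after.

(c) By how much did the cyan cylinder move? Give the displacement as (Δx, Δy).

(-1.7, -0.2)

The cyan cylinder started near (8.2, 5.8) and ended near (6.5, 5.6).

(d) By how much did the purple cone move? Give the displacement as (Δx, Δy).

(0.3, 1.7)

From the two frames, the purple cone sits at roughly (2.7, 2.8) before and (3.0, 4.5) after.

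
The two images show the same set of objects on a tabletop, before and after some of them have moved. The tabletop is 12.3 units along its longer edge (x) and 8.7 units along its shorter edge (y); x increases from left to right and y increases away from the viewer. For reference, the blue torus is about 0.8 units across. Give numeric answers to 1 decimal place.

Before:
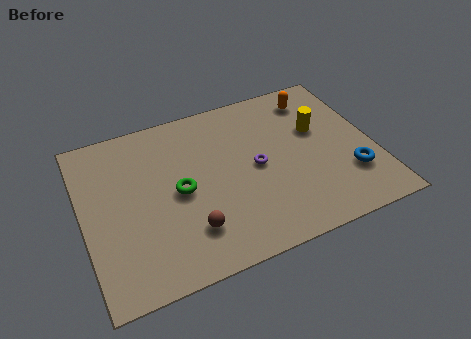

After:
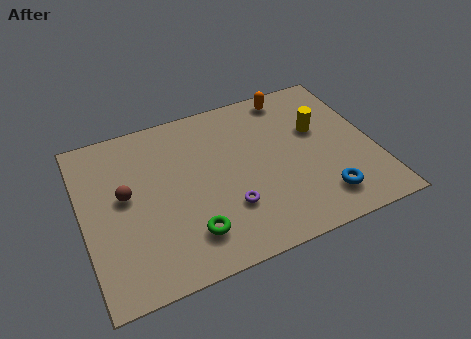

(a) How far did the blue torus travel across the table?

1.5

The blue torus moved from about (11.1, 2.5) to (9.8, 1.7), a distance of √(1.3² + 0.8²) ≈ 1.5.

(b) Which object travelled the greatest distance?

the brown sphere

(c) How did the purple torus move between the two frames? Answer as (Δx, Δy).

(-1.4, -1.7)

The purple torus was at about (7.3, 4.3) and moved to about (5.9, 2.6).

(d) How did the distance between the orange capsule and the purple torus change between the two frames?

+2.0

Before: roughly 4.1 units apart; after: 6.1. That's 2.0 units further apart.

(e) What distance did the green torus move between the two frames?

2.3

The green torus moved from about (4.0, 4.2) to (4.2, 1.9), a distance of √(0.2² + 2.3²) ≈ 2.3.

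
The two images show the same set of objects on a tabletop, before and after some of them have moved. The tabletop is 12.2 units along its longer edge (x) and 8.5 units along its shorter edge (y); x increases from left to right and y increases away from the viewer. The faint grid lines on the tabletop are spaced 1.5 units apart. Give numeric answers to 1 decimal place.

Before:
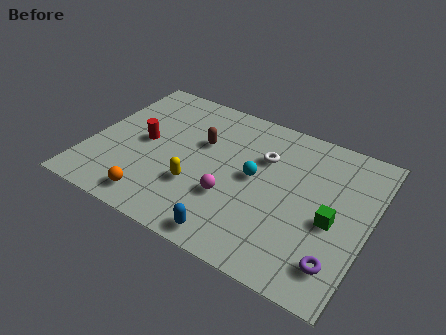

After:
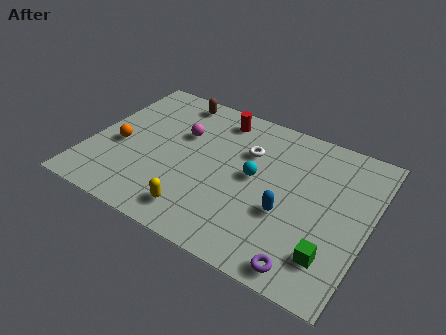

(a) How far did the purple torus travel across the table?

1.4

The purple torus moved from about (11.2, 1.7) to (10.0, 0.9), a distance of √(1.2² + 0.8²) ≈ 1.4.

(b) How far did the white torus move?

0.7

The white torus was near (7.4, 5.8) before and (6.7, 5.8) after, so it travelled √(0.7² + 0.0²) ≈ 0.7 units.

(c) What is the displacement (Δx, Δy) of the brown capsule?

(-1.6, 2.1)

The brown capsule was at about (4.7, 5.4) and moved to about (3.1, 7.5).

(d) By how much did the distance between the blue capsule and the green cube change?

-2.3

Before: roughly 4.8 units apart; after: 2.5. That's 2.3 units closer together.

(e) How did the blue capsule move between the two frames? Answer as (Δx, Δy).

(2.0, 2.3)

The blue capsule started near (6.8, 0.9) and ended near (8.8, 3.2).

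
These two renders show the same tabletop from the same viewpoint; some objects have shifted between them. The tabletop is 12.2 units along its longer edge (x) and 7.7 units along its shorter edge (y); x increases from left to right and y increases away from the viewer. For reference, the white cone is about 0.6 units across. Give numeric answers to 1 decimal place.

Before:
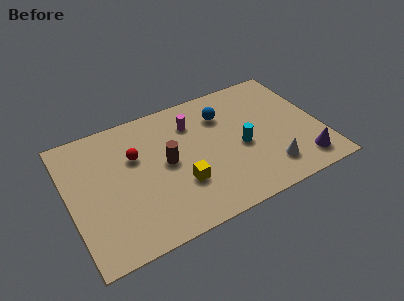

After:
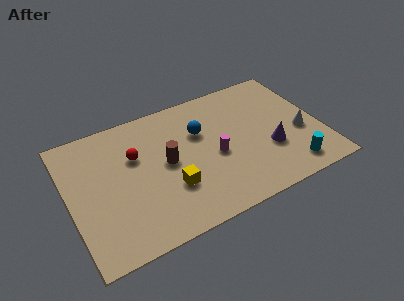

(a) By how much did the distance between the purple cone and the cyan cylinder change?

-1.7

Before: roughly 3.4 units apart; after: 1.7. That's 1.7 units closer together.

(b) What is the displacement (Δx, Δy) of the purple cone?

(-1.4, 1.4)

The purple cone started near (11.0, 1.3) and ended near (9.6, 2.7).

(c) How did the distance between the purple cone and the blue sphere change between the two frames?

-1.6

The distance was about 5.5 in the first image and 3.9 in the second, so they moved 1.6 units closer together.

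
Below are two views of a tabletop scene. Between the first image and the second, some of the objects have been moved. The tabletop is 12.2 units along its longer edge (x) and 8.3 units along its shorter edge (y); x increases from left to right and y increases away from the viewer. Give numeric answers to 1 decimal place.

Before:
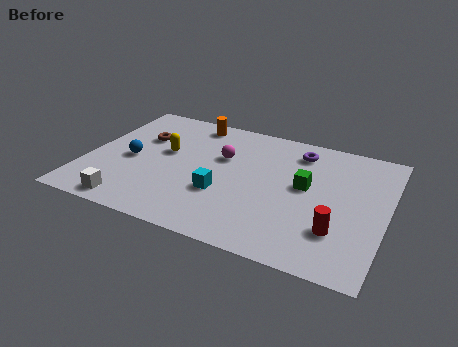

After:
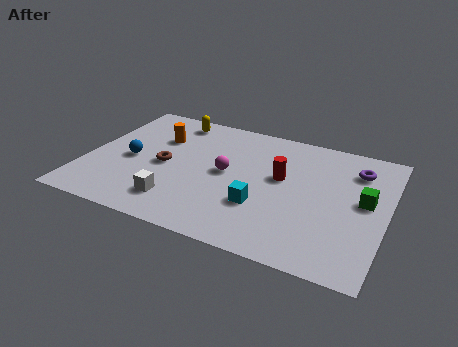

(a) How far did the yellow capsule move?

2.4

The yellow capsule moved from about (3.1, 4.8) to (3.1, 7.2), a distance of √(0.0² + 2.4²) ≈ 2.4.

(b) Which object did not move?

the blue sphere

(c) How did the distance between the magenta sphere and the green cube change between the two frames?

+2.0

They were about 3.6 units apart before and 5.6 after — 2.0 units further apart.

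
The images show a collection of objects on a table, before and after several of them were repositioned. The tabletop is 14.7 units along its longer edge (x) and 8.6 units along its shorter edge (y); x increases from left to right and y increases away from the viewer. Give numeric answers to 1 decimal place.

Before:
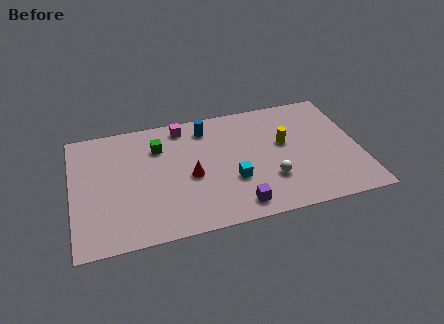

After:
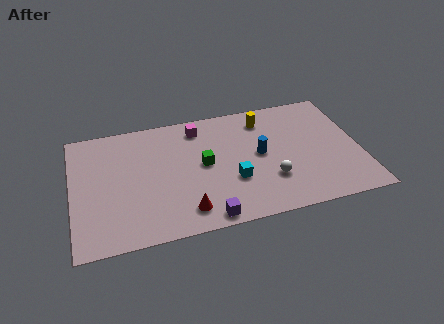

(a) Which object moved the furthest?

the blue cylinder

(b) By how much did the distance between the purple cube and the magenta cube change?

-0.3

Before: roughly 6.7 units apart; after: 6.4. That's 0.3 units closer together.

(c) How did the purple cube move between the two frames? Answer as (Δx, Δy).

(-1.6, -0.4)

The purple cube started near (8.2, 1.2) and ended near (6.6, 0.8).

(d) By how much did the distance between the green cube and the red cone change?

+0.3

Before: roughly 2.9 units apart; after: 3.2. That's 0.3 units further apart.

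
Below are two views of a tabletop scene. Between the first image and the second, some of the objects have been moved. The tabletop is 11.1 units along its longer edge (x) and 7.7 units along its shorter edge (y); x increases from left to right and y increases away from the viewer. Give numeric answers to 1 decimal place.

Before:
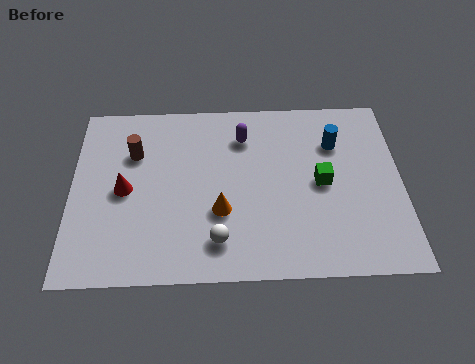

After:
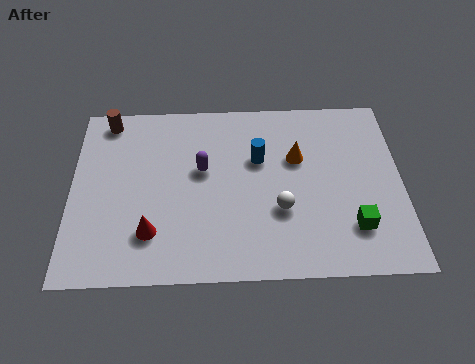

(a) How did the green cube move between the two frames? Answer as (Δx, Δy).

(1.0, -1.9)

The green cube was at about (8.4, 3.8) and moved to about (9.4, 1.9).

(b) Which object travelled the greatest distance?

the orange cone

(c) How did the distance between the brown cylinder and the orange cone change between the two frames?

+2.8

Before: roughly 3.9 units apart; after: 6.7. That's 2.8 units further apart.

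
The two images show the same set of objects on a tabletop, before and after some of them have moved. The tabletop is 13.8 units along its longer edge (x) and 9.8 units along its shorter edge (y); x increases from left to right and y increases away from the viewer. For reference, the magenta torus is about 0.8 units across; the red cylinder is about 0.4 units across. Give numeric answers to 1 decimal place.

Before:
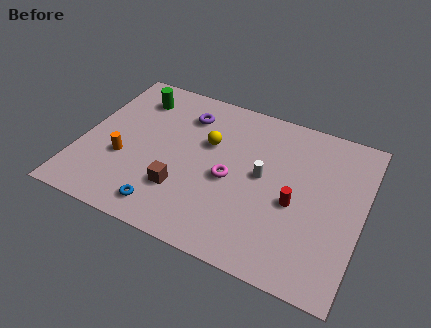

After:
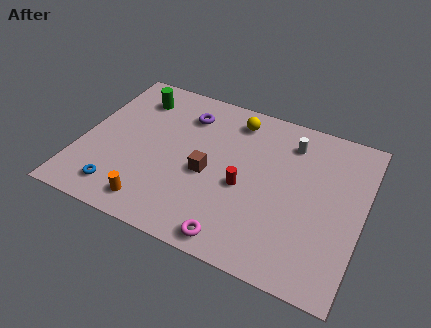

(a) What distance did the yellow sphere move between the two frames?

2.3

The yellow sphere moved from about (6.1, 6.2) to (7.2, 8.2), a distance of √(1.1² + 2.0²) ≈ 2.3.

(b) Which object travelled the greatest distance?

the magenta torus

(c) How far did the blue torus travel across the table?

2.3

The blue torus moved from about (4.6, 1.4) to (2.3, 1.6), a distance of √(2.3² + 0.2²) ≈ 2.3.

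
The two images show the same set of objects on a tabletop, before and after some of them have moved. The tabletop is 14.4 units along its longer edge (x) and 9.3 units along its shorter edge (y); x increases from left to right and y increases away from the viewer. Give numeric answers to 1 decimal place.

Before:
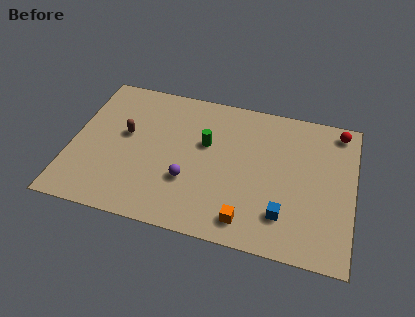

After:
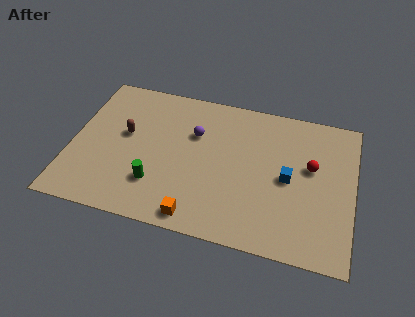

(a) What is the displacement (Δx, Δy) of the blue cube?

(0.1, 2.3)

From the two frames, the blue cube sits at roughly (11.0, 2.2) before and (11.1, 4.5) after.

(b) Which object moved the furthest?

the green cylinder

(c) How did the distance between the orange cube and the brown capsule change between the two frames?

-1.7

The distance was about 7.6 in the first image and 5.9 in the second, so they moved 1.7 units closer together.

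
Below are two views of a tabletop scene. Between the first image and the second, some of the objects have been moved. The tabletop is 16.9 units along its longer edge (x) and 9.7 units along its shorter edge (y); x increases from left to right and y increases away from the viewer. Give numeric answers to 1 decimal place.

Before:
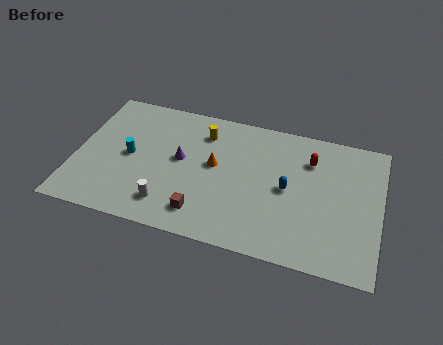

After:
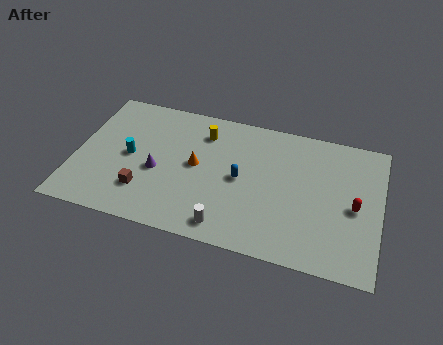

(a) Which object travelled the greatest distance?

the red capsule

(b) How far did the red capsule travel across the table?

3.7

The red capsule was near (12.9, 7.2) before and (15.5, 4.5) after, so it travelled √(2.6² + 2.7²) ≈ 3.7 units.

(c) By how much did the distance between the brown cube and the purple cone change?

-2.1

The distance was about 3.8 in the first image and 1.7 in the second, so they moved 2.1 units closer together.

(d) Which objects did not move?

the cyan cylinder and the yellow cylinder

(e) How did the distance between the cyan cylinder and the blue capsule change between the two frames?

-2.6

The distance was about 8.8 in the first image and 6.2 in the second, so they moved 2.6 units closer together.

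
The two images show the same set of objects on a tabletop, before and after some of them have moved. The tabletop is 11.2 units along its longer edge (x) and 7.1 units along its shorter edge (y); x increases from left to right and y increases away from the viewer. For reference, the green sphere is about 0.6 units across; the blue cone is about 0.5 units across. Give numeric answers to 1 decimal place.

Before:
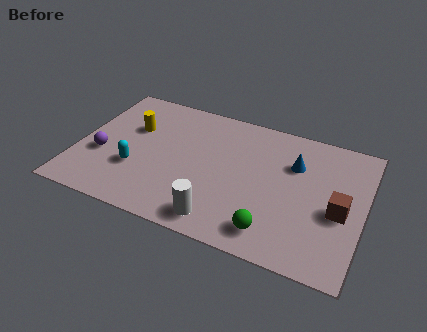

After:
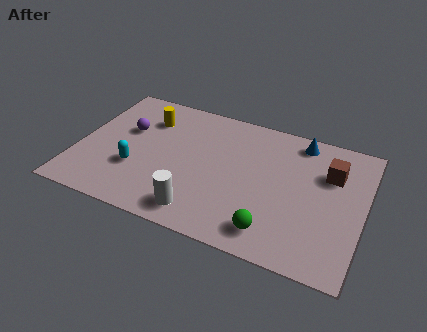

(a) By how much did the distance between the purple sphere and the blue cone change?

-0.8

The distance was about 7.7 in the first image and 6.9 in the second, so they moved 0.8 units closer together.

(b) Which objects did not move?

the green sphere and the cyan capsule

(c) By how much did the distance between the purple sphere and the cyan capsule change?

+0.7

They were about 1.4 units apart before and 2.1 after — 0.7 units further apart.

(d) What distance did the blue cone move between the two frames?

1.3

The blue cone was near (8.4, 4.9) before and (8.5, 6.2) after, so it travelled √(0.1² + 1.3²) ≈ 1.3 units.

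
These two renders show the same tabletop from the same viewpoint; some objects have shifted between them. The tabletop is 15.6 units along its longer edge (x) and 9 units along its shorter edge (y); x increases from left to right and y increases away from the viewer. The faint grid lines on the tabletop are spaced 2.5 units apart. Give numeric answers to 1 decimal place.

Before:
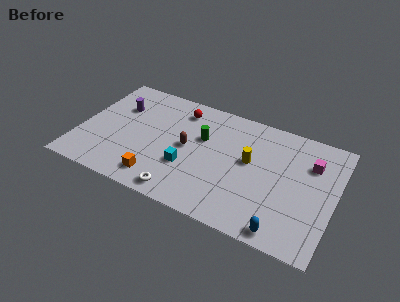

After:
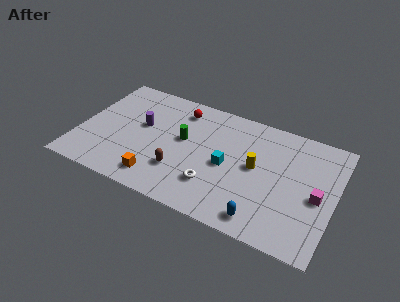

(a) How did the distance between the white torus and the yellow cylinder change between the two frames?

-2.2

Before: roughly 5.5 units apart; after: 3.3. That's 2.2 units closer together.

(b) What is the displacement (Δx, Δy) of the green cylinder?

(-1.1, -0.6)

The green cylinder was at about (7.4, 5.7) and moved to about (6.3, 5.1).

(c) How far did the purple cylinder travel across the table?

1.9

The purple cylinder moved from about (2.1, 6.2) to (3.7, 5.2), a distance of √(1.6² + 1.0²) ≈ 1.9.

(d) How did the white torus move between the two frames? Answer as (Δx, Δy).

(1.8, 1.4)

The white torus was at about (6.7, 1.0) and moved to about (8.5, 2.4).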